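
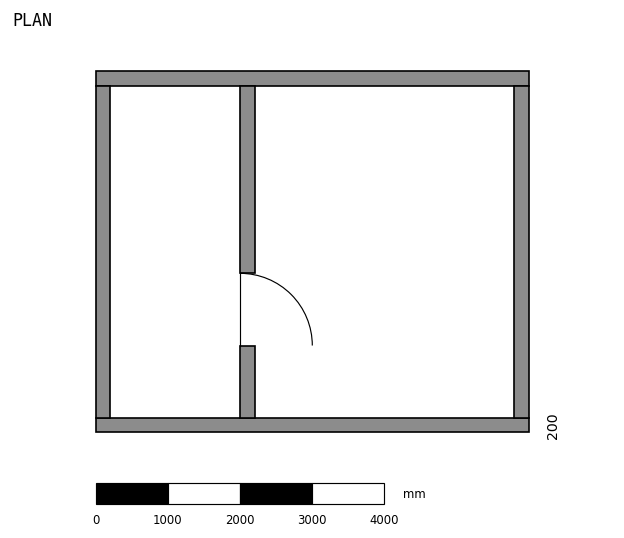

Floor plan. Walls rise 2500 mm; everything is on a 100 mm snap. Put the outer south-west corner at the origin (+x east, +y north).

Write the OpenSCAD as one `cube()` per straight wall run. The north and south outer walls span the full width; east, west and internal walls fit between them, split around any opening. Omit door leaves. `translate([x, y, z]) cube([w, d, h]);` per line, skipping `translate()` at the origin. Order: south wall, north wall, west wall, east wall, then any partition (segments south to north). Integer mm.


cube([6000, 200, 2500]);
translate([0, 4800, 0]) cube([6000, 200, 2500]);
translate([0, 200, 0]) cube([200, 4600, 2500]);
translate([5800, 200, 0]) cube([200, 4600, 2500]);
translate([2000, 200, 0]) cube([200, 1000, 2500]);
translate([2000, 2200, 0]) cube([200, 2600, 2500]);


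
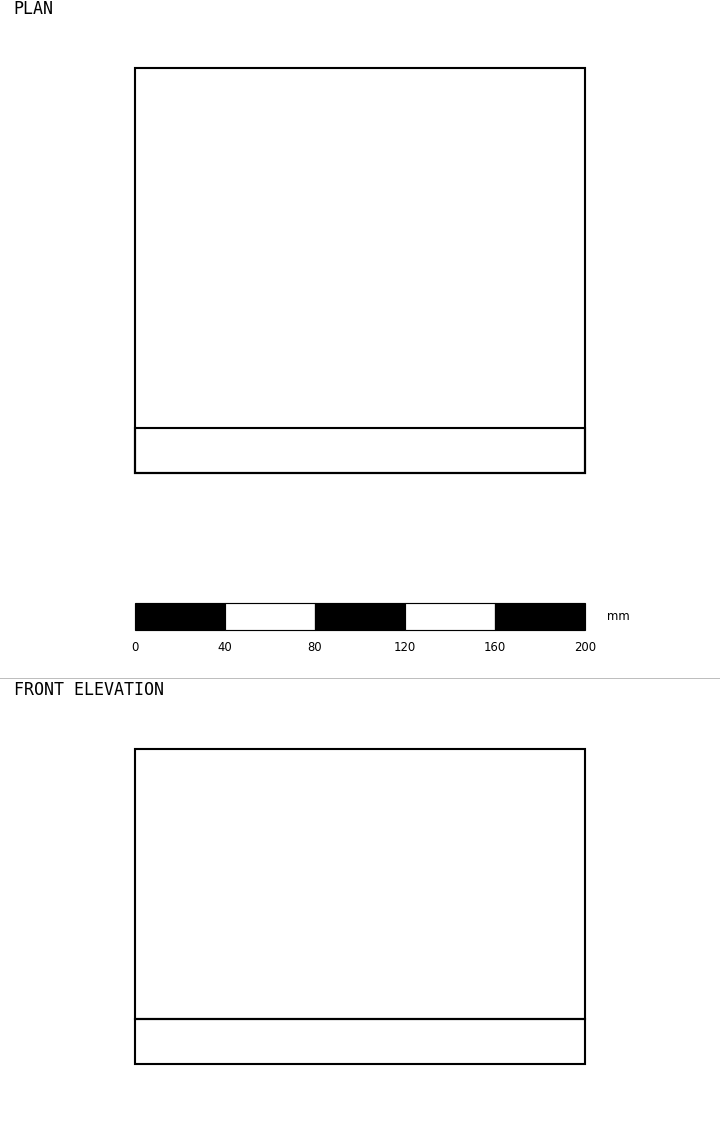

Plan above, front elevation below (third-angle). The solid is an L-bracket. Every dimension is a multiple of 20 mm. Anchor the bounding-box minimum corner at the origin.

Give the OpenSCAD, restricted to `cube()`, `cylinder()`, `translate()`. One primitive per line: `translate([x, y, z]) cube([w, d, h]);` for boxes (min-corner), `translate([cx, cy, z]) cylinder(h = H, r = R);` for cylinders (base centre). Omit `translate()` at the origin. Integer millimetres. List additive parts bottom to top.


cube([200, 180, 20]);
translate([0, 0, 20]) cube([200, 20, 120]);


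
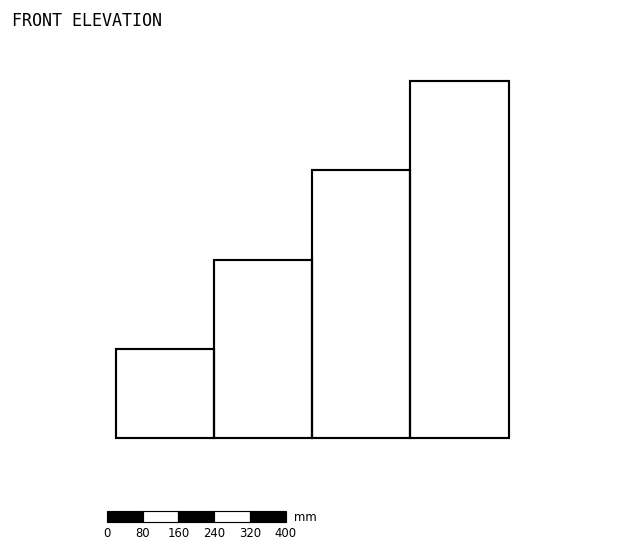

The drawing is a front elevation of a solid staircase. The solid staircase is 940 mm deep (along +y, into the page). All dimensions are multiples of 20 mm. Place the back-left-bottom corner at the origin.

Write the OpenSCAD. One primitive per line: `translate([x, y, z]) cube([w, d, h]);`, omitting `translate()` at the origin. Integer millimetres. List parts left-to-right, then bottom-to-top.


cube([220, 940, 200]);
translate([220, 0, 0]) cube([220, 940, 400]);
translate([440, 0, 0]) cube([220, 940, 600]);
translate([660, 0, 0]) cube([220, 940, 800]);


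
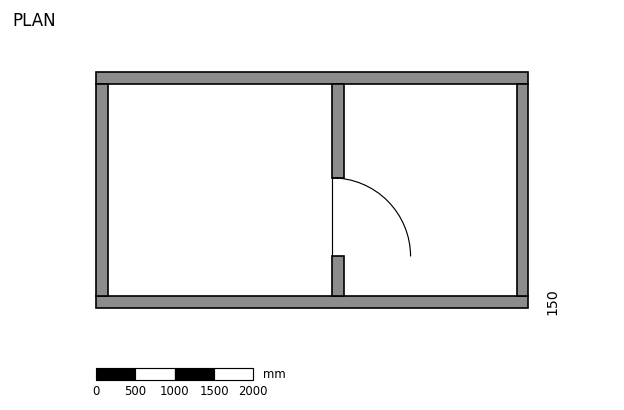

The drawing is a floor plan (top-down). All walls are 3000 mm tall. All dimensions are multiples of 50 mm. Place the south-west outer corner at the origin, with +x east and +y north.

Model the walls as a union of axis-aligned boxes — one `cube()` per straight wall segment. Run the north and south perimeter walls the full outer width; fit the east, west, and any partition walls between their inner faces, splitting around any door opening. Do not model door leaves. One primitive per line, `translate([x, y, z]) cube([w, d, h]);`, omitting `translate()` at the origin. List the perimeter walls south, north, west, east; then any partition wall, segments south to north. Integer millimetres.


cube([5500, 150, 3000]);
translate([0, 2850, 0]) cube([5500, 150, 3000]);
translate([0, 150, 0]) cube([150, 2700, 3000]);
translate([5350, 150, 0]) cube([150, 2700, 3000]);
translate([3000, 150, 0]) cube([150, 500, 3000]);
translate([3000, 1650, 0]) cube([150, 1200, 3000]);


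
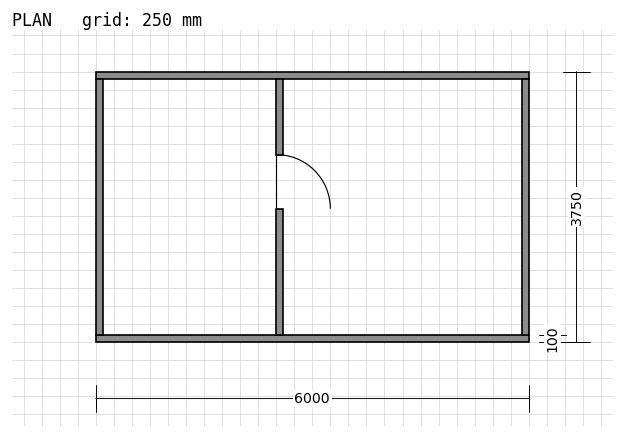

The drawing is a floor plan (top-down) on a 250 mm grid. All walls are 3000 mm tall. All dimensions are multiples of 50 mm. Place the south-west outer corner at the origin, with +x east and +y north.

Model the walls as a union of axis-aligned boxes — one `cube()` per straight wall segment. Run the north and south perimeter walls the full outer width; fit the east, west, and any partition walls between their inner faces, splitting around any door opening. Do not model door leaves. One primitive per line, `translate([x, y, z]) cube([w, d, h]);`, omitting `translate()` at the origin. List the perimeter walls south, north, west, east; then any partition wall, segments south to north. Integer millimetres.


cube([6000, 100, 3000]);
translate([0, 3650, 0]) cube([6000, 100, 3000]);
translate([0, 100, 0]) cube([100, 3550, 3000]);
translate([5900, 100, 0]) cube([100, 3550, 3000]);
translate([2500, 100, 0]) cube([100, 1750, 3000]);
translate([2500, 2600, 0]) cube([100, 1050, 3000]);


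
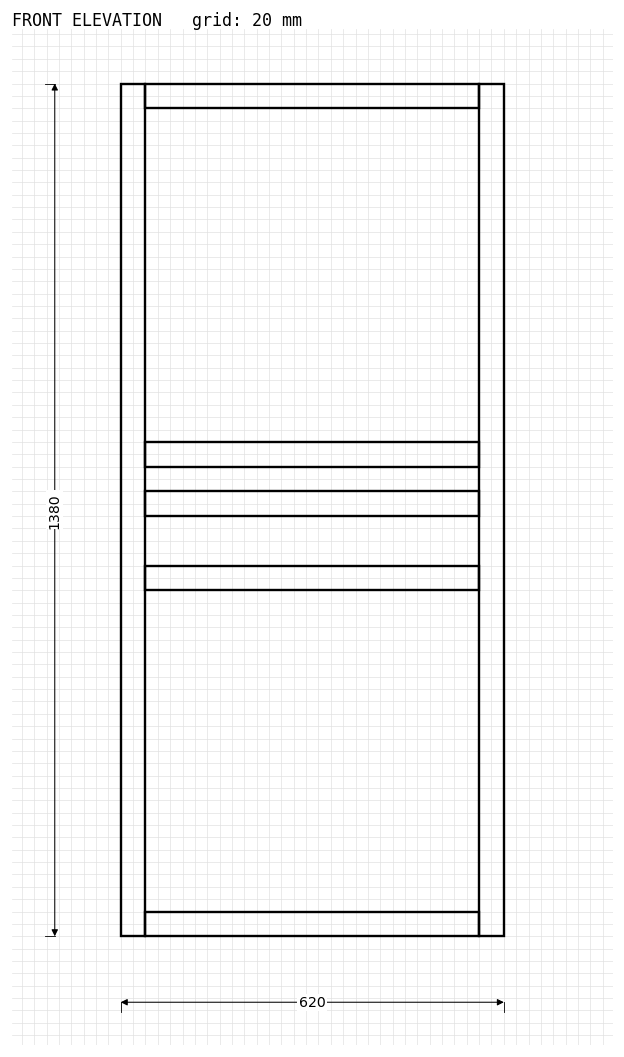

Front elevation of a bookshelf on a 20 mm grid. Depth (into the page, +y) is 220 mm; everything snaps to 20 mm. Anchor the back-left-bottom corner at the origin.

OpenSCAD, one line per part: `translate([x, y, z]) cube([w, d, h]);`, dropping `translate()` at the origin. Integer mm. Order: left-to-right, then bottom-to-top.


cube([40, 220, 1380]);
translate([40, 0, 0]) cube([540, 220, 40]);
translate([40, 0, 560]) cube([540, 220, 40]);
translate([40, 0, 680]) cube([540, 220, 40]);
translate([40, 0, 760]) cube([540, 220, 40]);
translate([40, 0, 1340]) cube([540, 220, 40]);
translate([580, 0, 0]) cube([40, 220, 1380]);


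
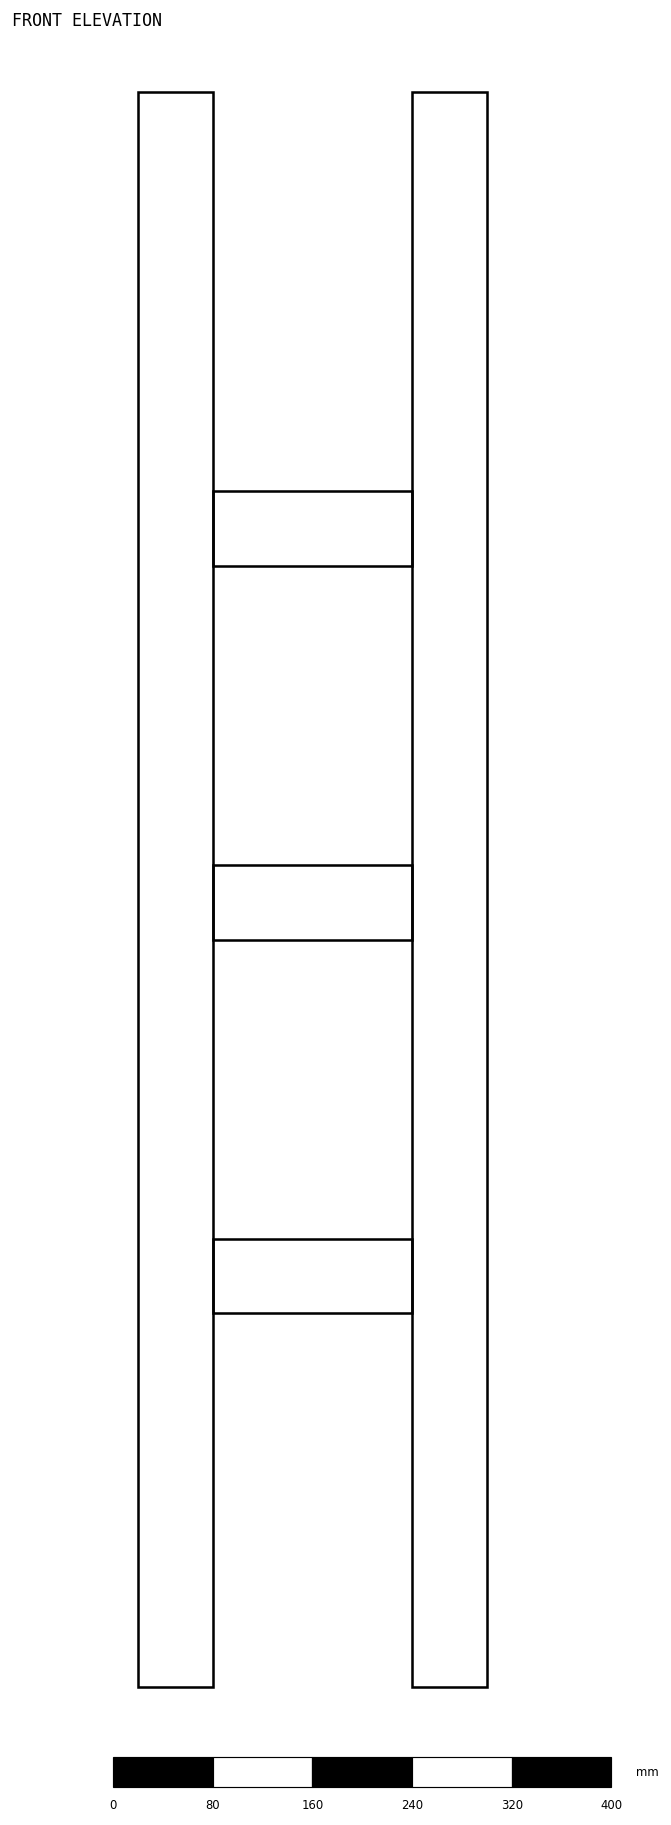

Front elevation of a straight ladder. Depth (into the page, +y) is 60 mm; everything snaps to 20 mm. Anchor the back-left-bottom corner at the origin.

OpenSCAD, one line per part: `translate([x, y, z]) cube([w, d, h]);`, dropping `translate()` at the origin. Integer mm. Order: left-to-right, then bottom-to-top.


cube([60, 60, 1280]);
translate([60, 0, 300]) cube([160, 60, 60]);
translate([60, 0, 600]) cube([160, 60, 60]);
translate([60, 0, 900]) cube([160, 60, 60]);
translate([220, 0, 0]) cube([60, 60, 1280]);


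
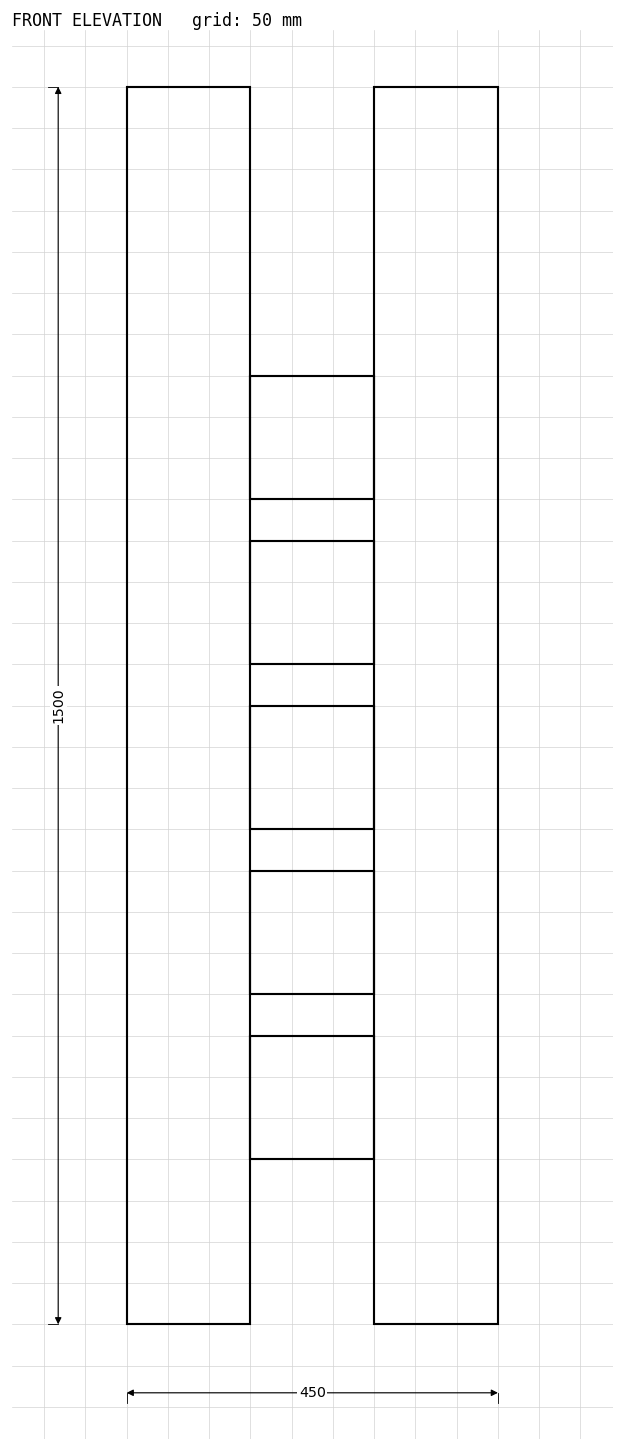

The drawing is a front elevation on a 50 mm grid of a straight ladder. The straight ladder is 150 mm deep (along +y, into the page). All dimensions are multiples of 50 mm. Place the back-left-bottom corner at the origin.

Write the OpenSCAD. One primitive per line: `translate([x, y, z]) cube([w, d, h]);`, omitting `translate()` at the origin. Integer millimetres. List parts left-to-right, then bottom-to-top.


cube([150, 150, 1500]);
translate([150, 0, 200]) cube([150, 150, 150]);
translate([150, 0, 400]) cube([150, 150, 150]);
translate([150, 0, 600]) cube([150, 150, 150]);
translate([150, 0, 800]) cube([150, 150, 150]);
translate([150, 0, 1000]) cube([150, 150, 150]);
translate([300, 0, 0]) cube([150, 150, 1500]);


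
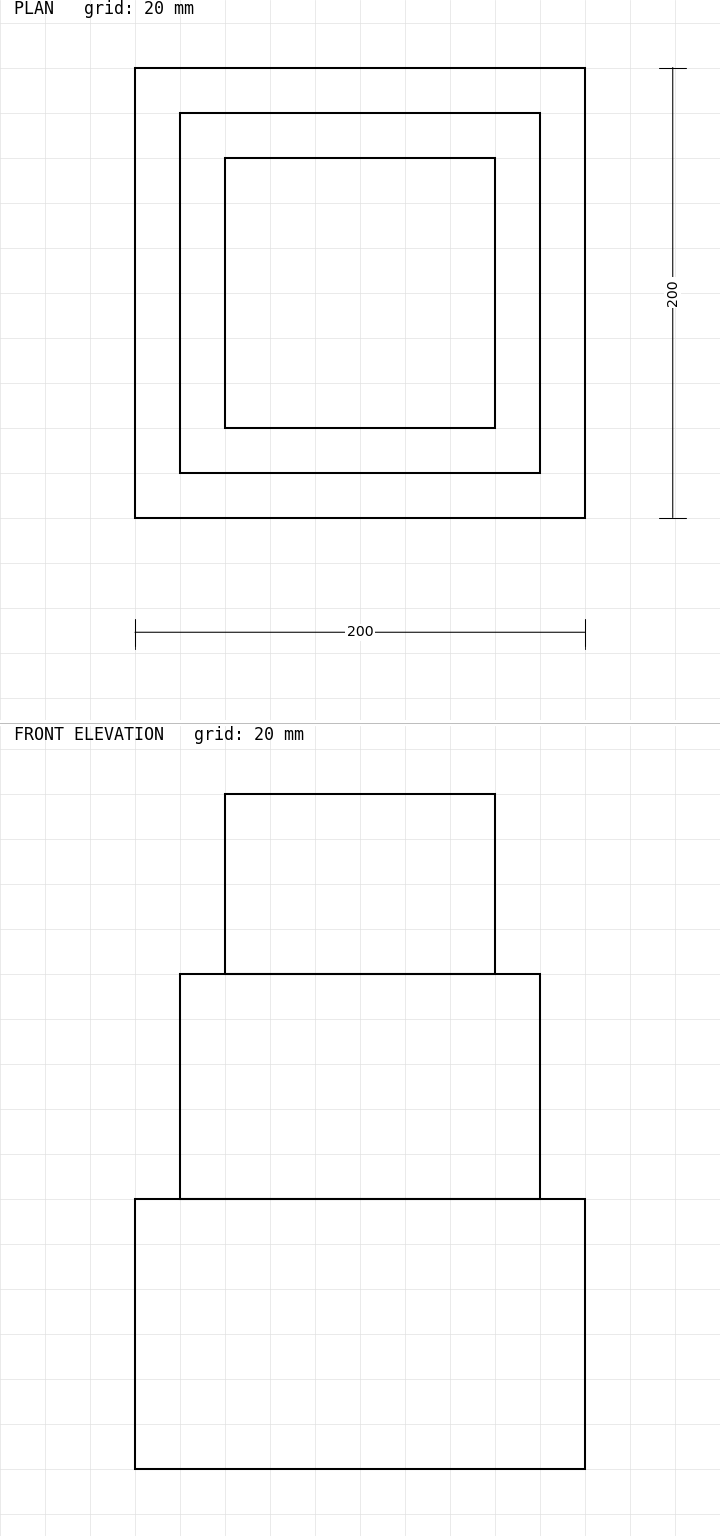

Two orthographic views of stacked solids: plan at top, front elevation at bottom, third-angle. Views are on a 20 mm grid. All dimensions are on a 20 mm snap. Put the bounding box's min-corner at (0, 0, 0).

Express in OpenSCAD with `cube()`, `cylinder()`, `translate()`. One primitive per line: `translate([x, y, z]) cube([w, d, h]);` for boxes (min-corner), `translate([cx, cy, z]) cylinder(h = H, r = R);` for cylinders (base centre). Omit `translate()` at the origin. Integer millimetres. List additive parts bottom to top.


cube([200, 200, 120]);
translate([20, 20, 120]) cube([160, 160, 100]);
translate([40, 40, 220]) cube([120, 120, 80]);


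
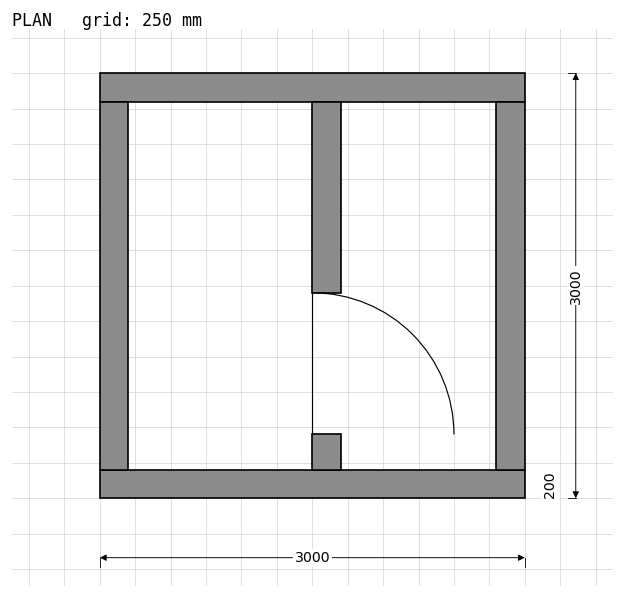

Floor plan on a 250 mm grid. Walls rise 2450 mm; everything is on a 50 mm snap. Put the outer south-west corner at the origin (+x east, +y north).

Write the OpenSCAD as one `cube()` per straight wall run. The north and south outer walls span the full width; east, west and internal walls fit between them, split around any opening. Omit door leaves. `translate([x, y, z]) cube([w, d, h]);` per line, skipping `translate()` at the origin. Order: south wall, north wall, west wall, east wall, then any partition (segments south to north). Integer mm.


cube([3000, 200, 2450]);
translate([0, 2800, 0]) cube([3000, 200, 2450]);
translate([0, 200, 0]) cube([200, 2600, 2450]);
translate([2800, 200, 0]) cube([200, 2600, 2450]);
translate([1500, 200, 0]) cube([200, 250, 2450]);
translate([1500, 1450, 0]) cube([200, 1350, 2450]);


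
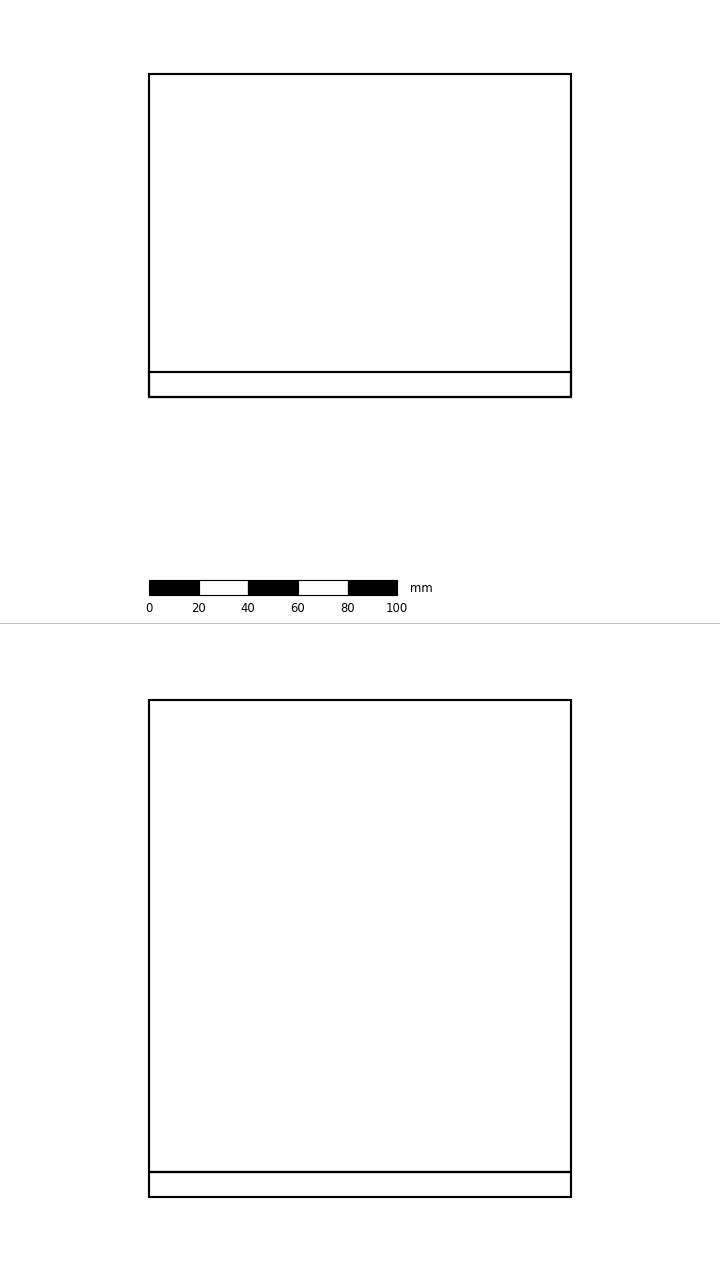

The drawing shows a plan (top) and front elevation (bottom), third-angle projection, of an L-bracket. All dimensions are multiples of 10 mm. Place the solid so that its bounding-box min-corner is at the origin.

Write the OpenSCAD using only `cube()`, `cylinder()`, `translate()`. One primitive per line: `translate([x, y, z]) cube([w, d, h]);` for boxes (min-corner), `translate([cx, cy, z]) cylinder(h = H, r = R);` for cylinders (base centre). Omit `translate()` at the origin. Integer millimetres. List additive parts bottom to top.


cube([170, 130, 10]);
translate([0, 0, 10]) cube([170, 10, 190]);


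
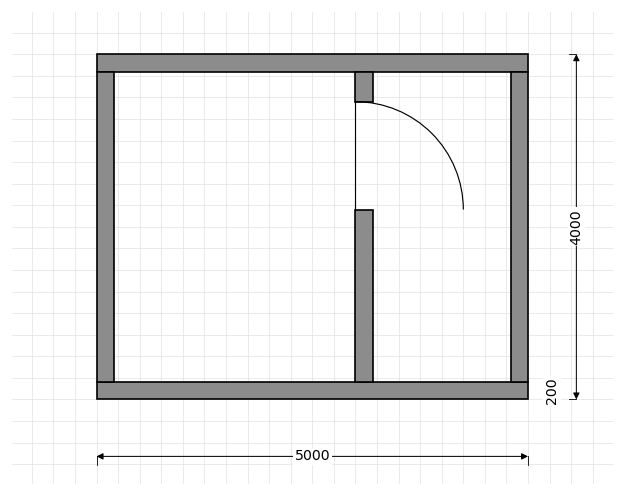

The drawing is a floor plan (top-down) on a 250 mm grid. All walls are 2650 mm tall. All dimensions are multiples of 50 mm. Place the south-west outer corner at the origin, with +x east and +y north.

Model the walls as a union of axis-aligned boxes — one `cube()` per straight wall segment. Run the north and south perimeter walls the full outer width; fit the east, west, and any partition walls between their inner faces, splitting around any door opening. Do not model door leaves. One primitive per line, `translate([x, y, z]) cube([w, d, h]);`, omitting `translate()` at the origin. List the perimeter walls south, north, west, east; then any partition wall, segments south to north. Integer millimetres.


cube([5000, 200, 2650]);
translate([0, 3800, 0]) cube([5000, 200, 2650]);
translate([0, 200, 0]) cube([200, 3600, 2650]);
translate([4800, 200, 0]) cube([200, 3600, 2650]);
translate([3000, 200, 0]) cube([200, 2000, 2650]);
translate([3000, 3450, 0]) cube([200, 350, 2650]);


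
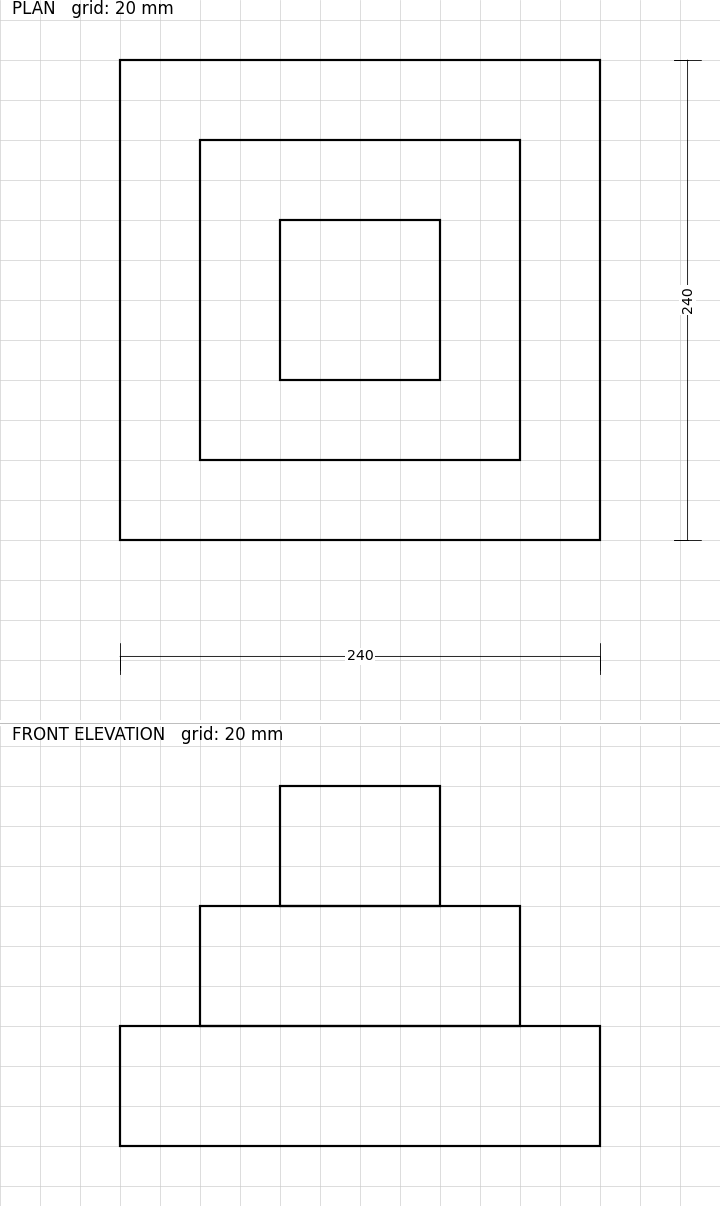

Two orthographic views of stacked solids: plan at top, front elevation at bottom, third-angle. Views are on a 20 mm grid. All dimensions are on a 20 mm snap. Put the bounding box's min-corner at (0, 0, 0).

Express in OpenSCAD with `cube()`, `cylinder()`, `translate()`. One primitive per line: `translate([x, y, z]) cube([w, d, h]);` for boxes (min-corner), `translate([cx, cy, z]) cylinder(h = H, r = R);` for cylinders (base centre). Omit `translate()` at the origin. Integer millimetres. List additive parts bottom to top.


cube([240, 240, 60]);
translate([40, 40, 60]) cube([160, 160, 60]);
translate([80, 80, 120]) cube([80, 80, 60]);


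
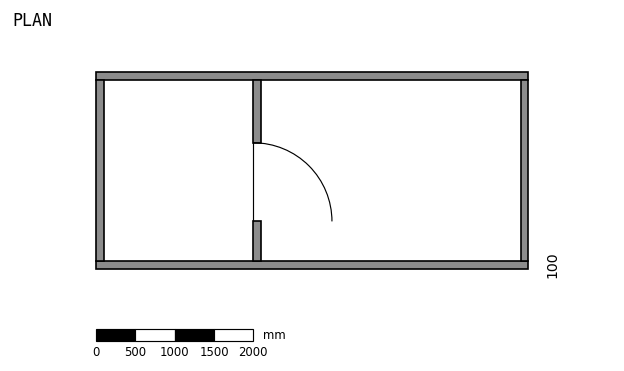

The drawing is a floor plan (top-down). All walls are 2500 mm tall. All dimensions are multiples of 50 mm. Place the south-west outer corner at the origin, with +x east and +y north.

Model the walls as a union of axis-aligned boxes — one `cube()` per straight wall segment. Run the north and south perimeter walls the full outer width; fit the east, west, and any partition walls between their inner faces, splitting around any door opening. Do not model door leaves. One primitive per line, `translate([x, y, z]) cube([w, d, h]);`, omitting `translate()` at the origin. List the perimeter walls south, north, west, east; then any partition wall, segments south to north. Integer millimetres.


cube([5500, 100, 2500]);
translate([0, 2400, 0]) cube([5500, 100, 2500]);
translate([0, 100, 0]) cube([100, 2300, 2500]);
translate([5400, 100, 0]) cube([100, 2300, 2500]);
translate([2000, 100, 0]) cube([100, 500, 2500]);
translate([2000, 1600, 0]) cube([100, 800, 2500]);


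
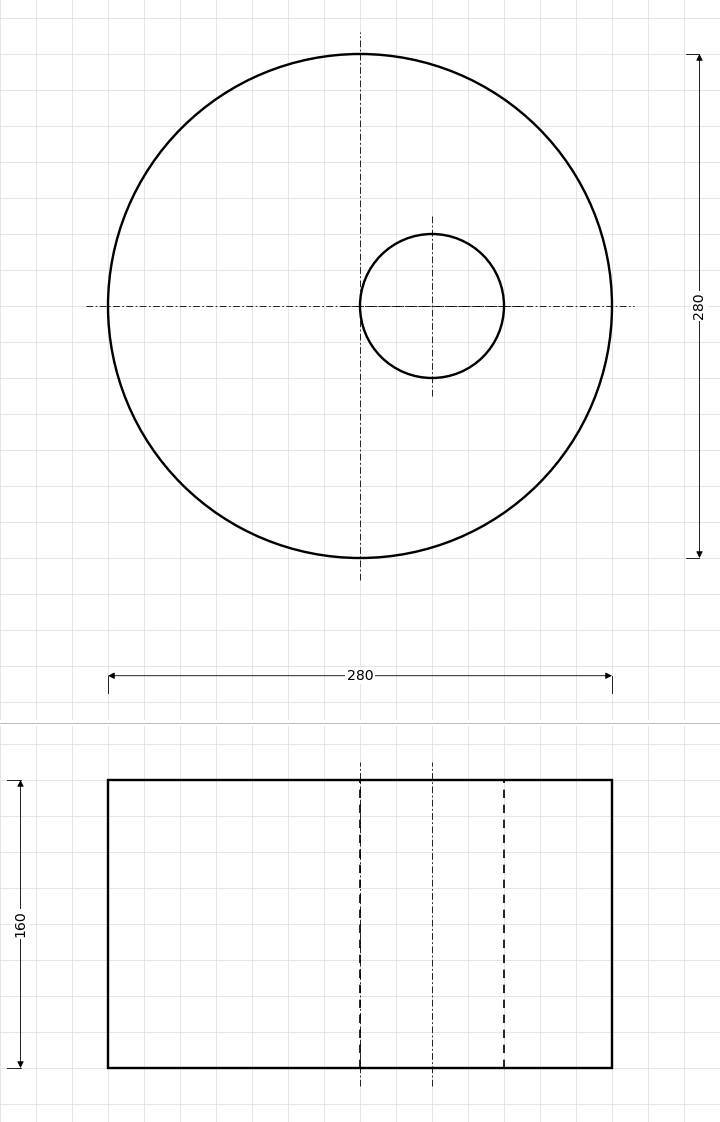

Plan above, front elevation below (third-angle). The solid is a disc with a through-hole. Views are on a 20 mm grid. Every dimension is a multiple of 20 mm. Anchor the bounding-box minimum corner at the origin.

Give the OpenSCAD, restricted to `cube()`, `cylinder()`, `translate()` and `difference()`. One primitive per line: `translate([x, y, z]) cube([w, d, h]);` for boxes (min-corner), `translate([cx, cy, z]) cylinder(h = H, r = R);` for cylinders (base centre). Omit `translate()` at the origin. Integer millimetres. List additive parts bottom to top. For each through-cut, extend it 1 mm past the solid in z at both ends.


difference() {
  translate([140, 140, 0]) cylinder(h = 160, r = 140);
  translate([180, 140, -1]) cylinder(h = 162, r = 40);
}


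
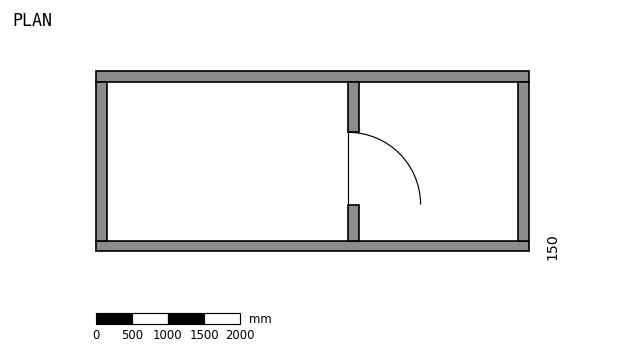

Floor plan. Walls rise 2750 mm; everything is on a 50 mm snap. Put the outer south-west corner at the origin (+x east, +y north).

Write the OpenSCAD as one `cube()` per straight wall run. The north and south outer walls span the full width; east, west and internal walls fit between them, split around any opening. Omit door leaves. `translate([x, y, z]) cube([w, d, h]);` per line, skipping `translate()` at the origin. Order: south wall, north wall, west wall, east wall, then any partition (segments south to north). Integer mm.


cube([6000, 150, 2750]);
translate([0, 2350, 0]) cube([6000, 150, 2750]);
translate([0, 150, 0]) cube([150, 2200, 2750]);
translate([5850, 150, 0]) cube([150, 2200, 2750]);
translate([3500, 150, 0]) cube([150, 500, 2750]);
translate([3500, 1650, 0]) cube([150, 700, 2750]);


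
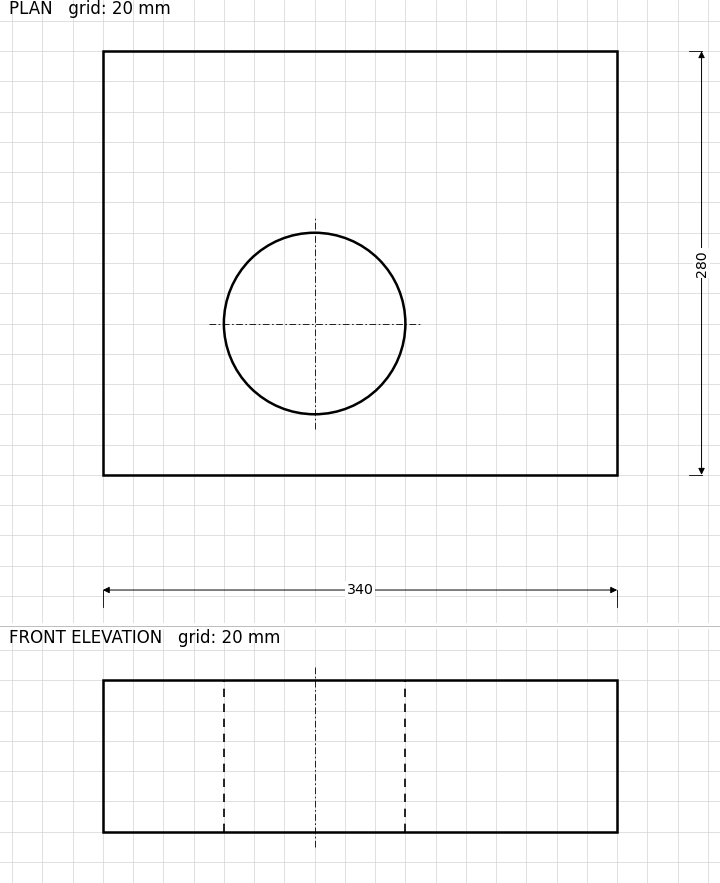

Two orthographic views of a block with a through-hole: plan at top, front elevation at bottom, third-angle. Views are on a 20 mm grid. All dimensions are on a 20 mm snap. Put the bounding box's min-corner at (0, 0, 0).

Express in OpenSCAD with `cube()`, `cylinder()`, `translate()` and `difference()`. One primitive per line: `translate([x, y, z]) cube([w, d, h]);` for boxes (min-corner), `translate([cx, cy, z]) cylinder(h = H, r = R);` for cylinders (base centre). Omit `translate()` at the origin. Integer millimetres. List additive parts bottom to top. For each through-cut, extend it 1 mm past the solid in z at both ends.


difference() {
  cube([340, 280, 100]);
  translate([140, 100, -1]) cylinder(h = 102, r = 60);
}


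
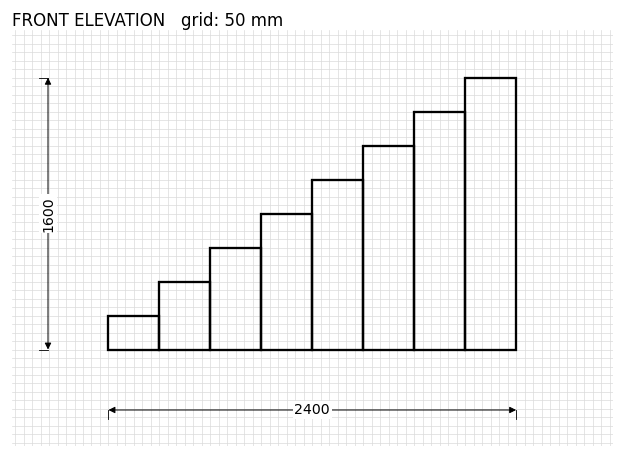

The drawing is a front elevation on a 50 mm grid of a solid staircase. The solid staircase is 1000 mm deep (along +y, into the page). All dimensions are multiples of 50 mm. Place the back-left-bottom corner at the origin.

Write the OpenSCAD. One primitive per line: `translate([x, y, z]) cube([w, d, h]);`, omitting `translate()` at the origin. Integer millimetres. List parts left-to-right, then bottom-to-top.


cube([300, 1000, 200]);
translate([300, 0, 0]) cube([300, 1000, 400]);
translate([600, 0, 0]) cube([300, 1000, 600]);
translate([900, 0, 0]) cube([300, 1000, 800]);
translate([1200, 0, 0]) cube([300, 1000, 1000]);
translate([1500, 0, 0]) cube([300, 1000, 1200]);
translate([1800, 0, 0]) cube([300, 1000, 1400]);
translate([2100, 0, 0]) cube([300, 1000, 1600]);


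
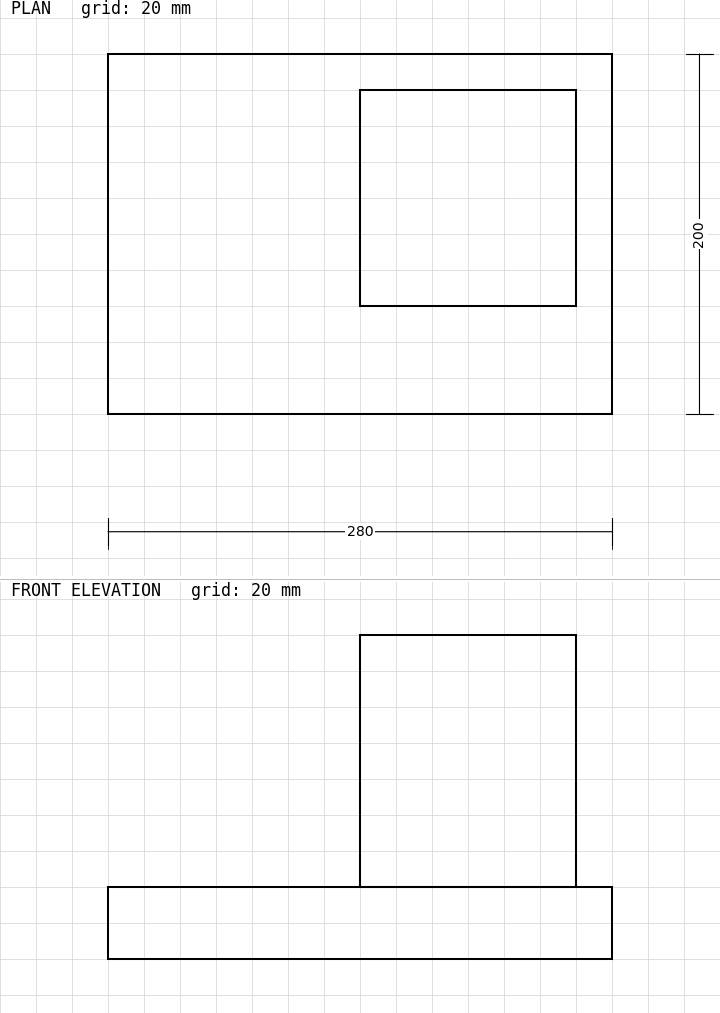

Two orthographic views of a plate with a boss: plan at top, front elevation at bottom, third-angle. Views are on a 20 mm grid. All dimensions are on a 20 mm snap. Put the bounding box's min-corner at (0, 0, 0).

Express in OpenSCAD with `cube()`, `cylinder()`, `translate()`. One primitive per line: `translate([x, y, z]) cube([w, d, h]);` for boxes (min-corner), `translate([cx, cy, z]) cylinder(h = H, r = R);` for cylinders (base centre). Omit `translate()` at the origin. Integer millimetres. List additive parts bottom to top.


cube([280, 200, 40]);
translate([140, 60, 40]) cube([120, 120, 140]);


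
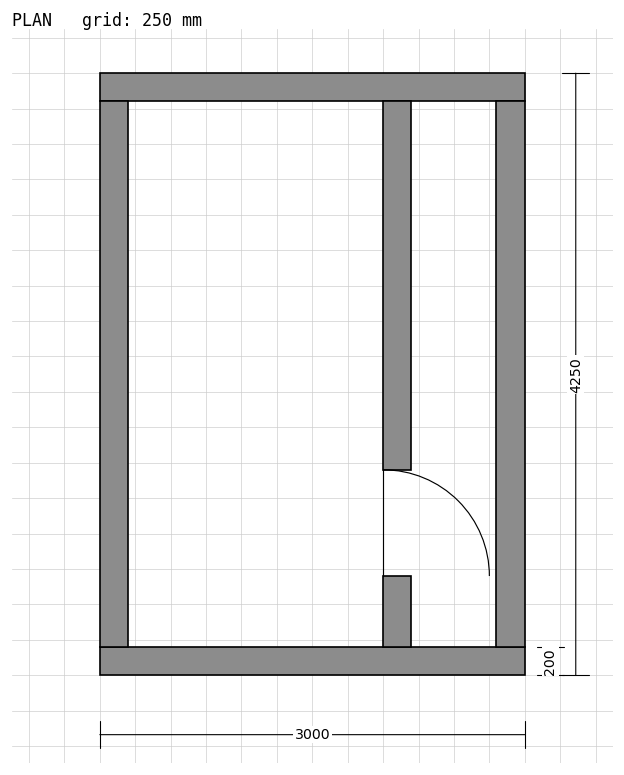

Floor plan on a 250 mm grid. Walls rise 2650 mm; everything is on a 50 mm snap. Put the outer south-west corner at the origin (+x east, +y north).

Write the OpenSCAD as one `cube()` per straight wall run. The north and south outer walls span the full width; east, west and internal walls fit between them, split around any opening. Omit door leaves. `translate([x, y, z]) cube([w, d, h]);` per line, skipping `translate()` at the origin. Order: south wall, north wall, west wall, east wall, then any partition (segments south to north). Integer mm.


cube([3000, 200, 2650]);
translate([0, 4050, 0]) cube([3000, 200, 2650]);
translate([0, 200, 0]) cube([200, 3850, 2650]);
translate([2800, 200, 0]) cube([200, 3850, 2650]);
translate([2000, 200, 0]) cube([200, 500, 2650]);
translate([2000, 1450, 0]) cube([200, 2600, 2650]);


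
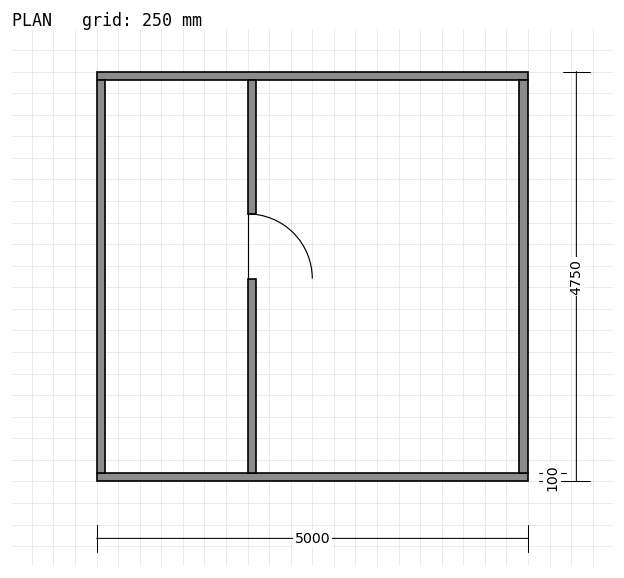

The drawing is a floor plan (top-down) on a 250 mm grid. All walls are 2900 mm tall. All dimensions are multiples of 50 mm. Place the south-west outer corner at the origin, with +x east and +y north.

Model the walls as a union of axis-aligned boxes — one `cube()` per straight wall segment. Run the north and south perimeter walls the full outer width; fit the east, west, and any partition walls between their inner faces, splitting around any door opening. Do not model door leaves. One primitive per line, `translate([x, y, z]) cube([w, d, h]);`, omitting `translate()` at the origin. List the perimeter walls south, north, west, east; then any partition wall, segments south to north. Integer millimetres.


cube([5000, 100, 2900]);
translate([0, 4650, 0]) cube([5000, 100, 2900]);
translate([0, 100, 0]) cube([100, 4550, 2900]);
translate([4900, 100, 0]) cube([100, 4550, 2900]);
translate([1750, 100, 0]) cube([100, 2250, 2900]);
translate([1750, 3100, 0]) cube([100, 1550, 2900]);


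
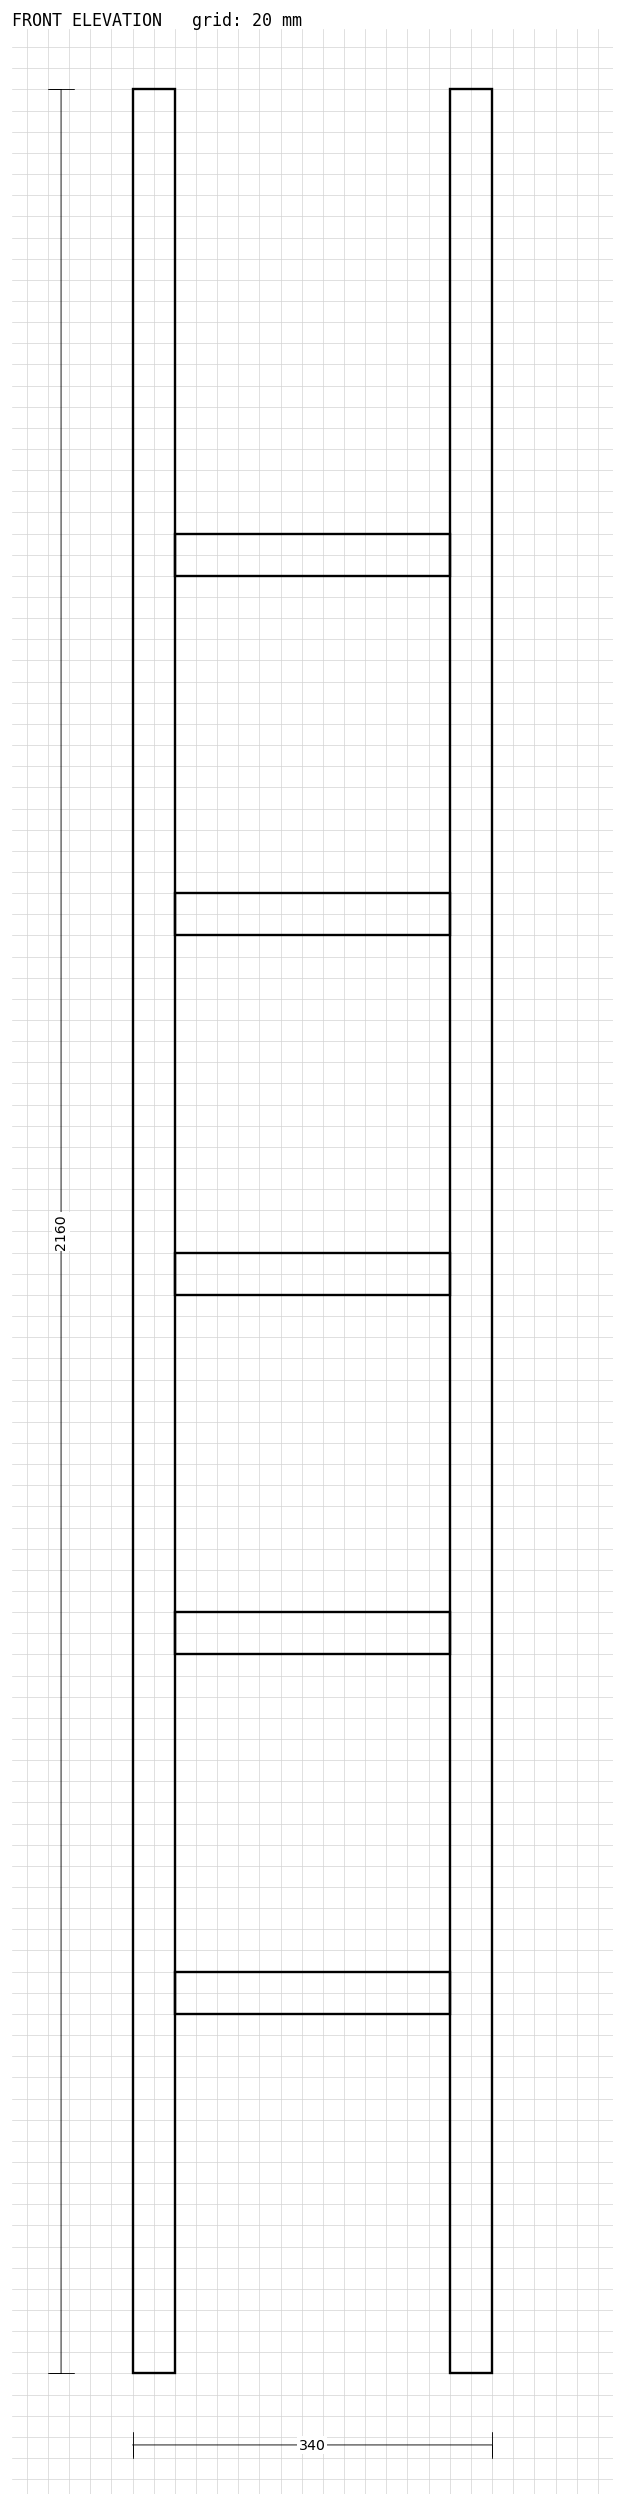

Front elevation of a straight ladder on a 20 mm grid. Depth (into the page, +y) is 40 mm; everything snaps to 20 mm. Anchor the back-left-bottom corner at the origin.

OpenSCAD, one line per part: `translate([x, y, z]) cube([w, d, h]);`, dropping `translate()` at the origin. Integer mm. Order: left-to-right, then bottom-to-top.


cube([40, 40, 2160]);
translate([40, 0, 340]) cube([260, 40, 40]);
translate([40, 0, 680]) cube([260, 40, 40]);
translate([40, 0, 1020]) cube([260, 40, 40]);
translate([40, 0, 1360]) cube([260, 40, 40]);
translate([40, 0, 1700]) cube([260, 40, 40]);
translate([300, 0, 0]) cube([40, 40, 2160]);


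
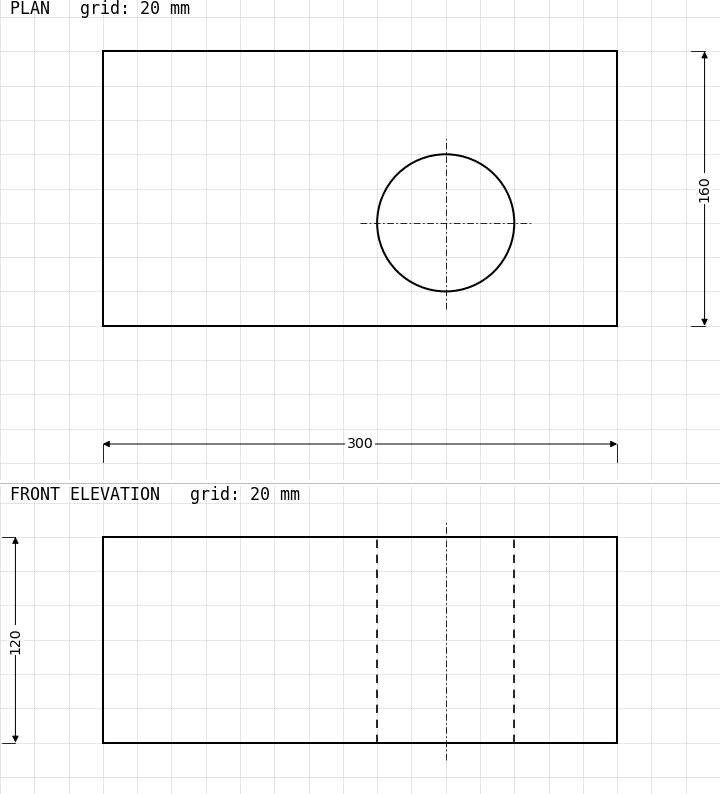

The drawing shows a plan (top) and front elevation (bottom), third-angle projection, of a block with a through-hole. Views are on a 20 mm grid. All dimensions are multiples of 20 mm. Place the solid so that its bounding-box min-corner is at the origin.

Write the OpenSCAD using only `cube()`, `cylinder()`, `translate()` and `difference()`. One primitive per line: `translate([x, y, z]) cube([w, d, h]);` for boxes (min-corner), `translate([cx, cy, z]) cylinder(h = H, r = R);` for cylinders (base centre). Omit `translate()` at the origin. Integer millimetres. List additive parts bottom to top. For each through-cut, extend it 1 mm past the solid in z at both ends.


difference() {
  cube([300, 160, 120]);
  translate([200, 60, -1]) cylinder(h = 122, r = 40);
}


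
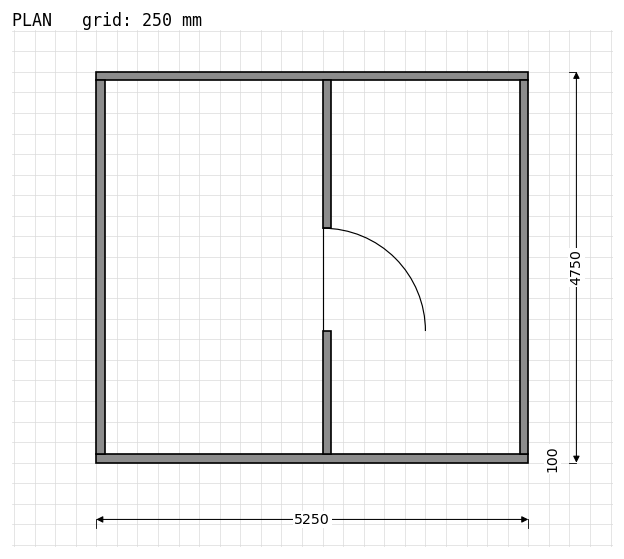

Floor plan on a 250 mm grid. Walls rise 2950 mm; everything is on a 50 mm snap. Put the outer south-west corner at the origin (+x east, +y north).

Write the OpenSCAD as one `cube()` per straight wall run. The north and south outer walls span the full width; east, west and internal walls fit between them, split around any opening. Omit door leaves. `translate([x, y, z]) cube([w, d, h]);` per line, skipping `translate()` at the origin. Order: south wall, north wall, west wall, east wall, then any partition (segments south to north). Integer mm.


cube([5250, 100, 2950]);
translate([0, 4650, 0]) cube([5250, 100, 2950]);
translate([0, 100, 0]) cube([100, 4550, 2950]);
translate([5150, 100, 0]) cube([100, 4550, 2950]);
translate([2750, 100, 0]) cube([100, 1500, 2950]);
translate([2750, 2850, 0]) cube([100, 1800, 2950]);


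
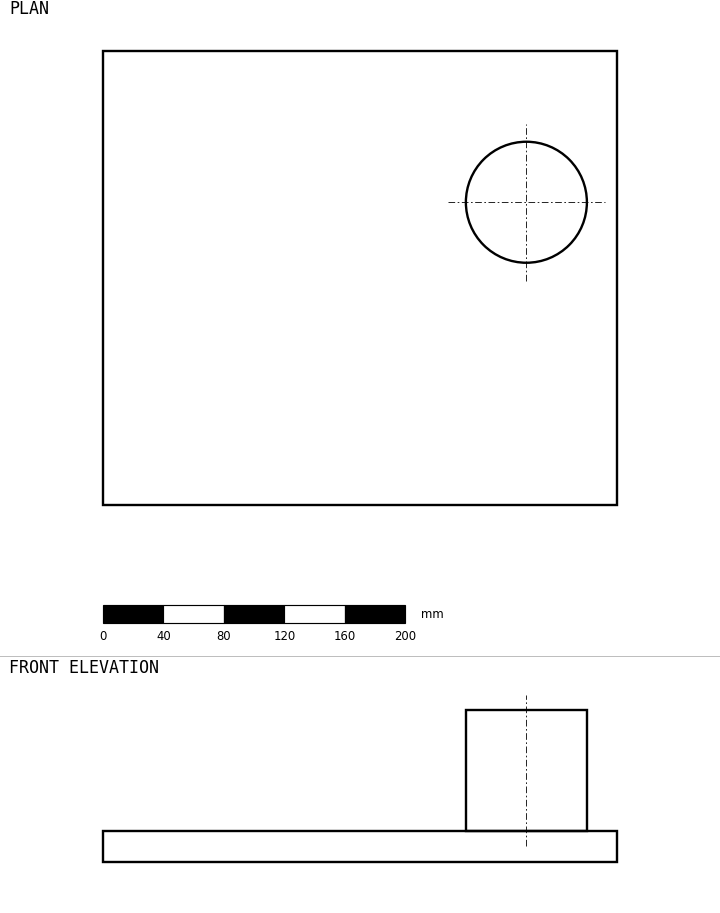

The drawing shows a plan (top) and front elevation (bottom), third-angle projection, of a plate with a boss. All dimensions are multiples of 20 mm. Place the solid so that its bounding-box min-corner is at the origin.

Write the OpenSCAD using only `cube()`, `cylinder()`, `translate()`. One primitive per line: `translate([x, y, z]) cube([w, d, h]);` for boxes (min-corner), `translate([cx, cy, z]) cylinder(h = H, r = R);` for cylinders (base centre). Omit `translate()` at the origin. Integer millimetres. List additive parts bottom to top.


cube([340, 300, 20]);
translate([280, 200, 20]) cylinder(h = 80, r = 40);


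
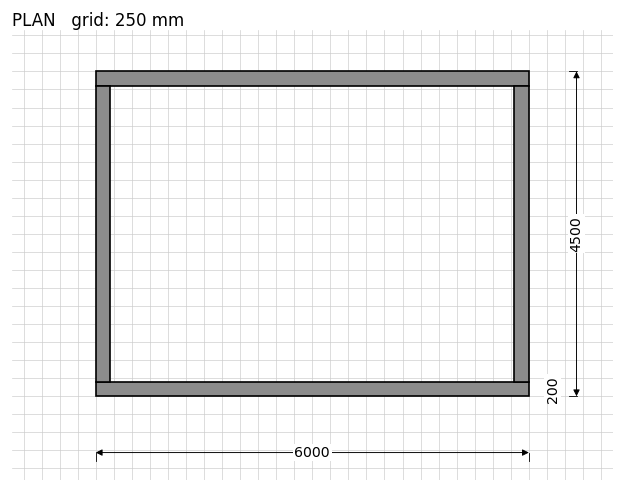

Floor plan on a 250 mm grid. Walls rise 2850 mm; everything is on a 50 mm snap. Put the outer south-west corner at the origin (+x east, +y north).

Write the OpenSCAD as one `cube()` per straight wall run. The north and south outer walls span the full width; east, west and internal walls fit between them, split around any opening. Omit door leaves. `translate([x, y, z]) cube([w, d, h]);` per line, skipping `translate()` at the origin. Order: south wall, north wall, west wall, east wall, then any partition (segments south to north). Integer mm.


cube([6000, 200, 2850]);
translate([0, 4300, 0]) cube([6000, 200, 2850]);
translate([0, 200, 0]) cube([200, 4100, 2850]);
translate([5800, 200, 0]) cube([200, 4100, 2850]);


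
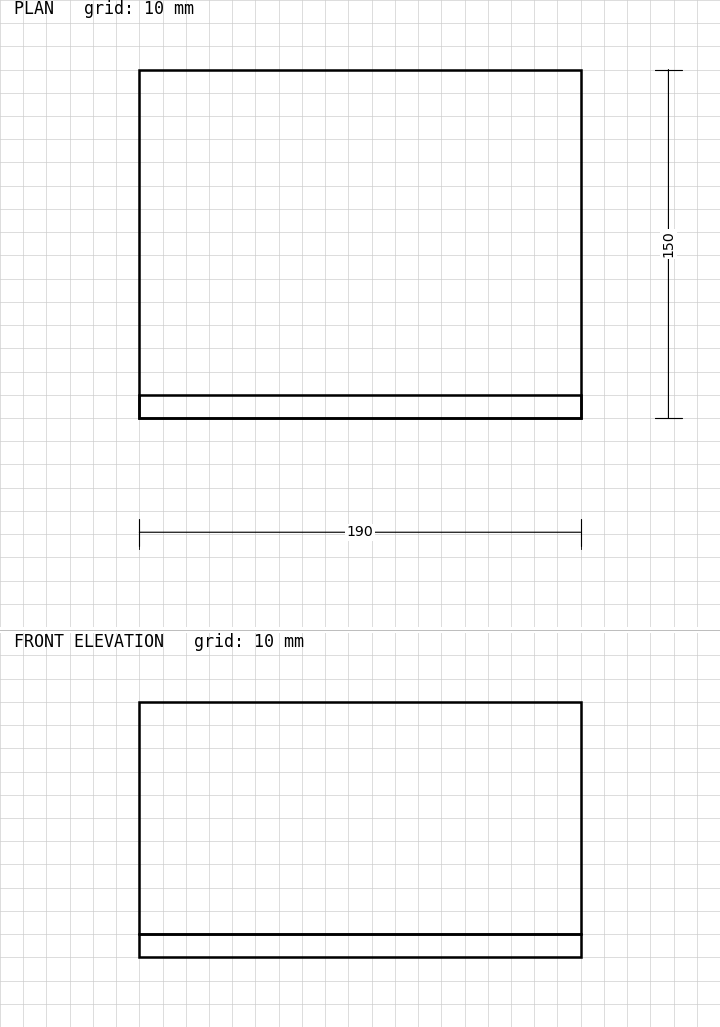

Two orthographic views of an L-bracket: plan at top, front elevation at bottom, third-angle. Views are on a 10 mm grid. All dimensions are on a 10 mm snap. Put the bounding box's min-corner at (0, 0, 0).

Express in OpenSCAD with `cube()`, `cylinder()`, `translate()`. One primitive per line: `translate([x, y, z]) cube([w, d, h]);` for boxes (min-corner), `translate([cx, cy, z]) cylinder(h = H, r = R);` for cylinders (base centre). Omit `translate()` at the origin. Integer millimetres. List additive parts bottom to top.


cube([190, 150, 10]);
translate([0, 0, 10]) cube([190, 10, 100]);


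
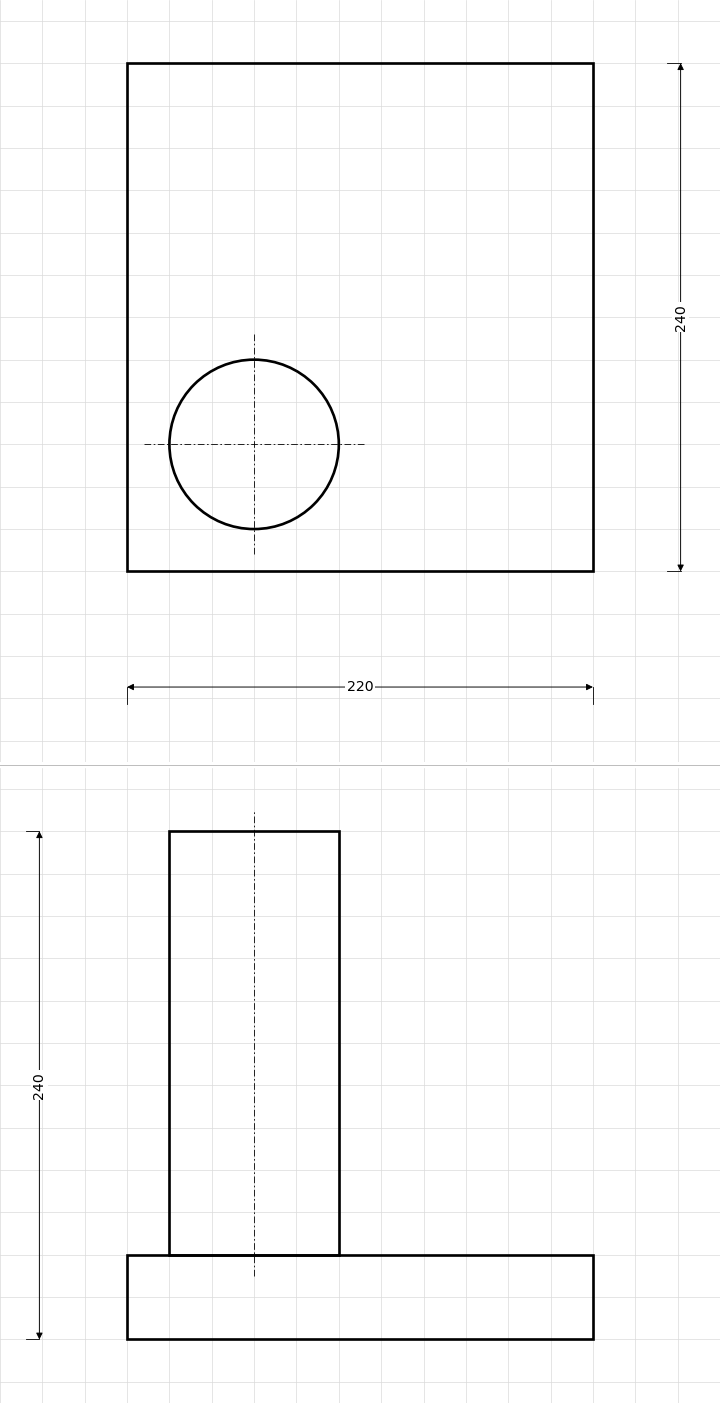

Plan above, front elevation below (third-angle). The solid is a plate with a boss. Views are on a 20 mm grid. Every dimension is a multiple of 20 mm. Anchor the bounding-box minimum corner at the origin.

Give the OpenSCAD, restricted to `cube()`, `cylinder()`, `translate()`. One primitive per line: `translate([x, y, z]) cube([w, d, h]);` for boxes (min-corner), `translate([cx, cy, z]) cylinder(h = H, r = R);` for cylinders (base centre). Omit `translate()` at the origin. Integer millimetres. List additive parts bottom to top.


cube([220, 240, 40]);
translate([60, 60, 40]) cylinder(h = 200, r = 40);


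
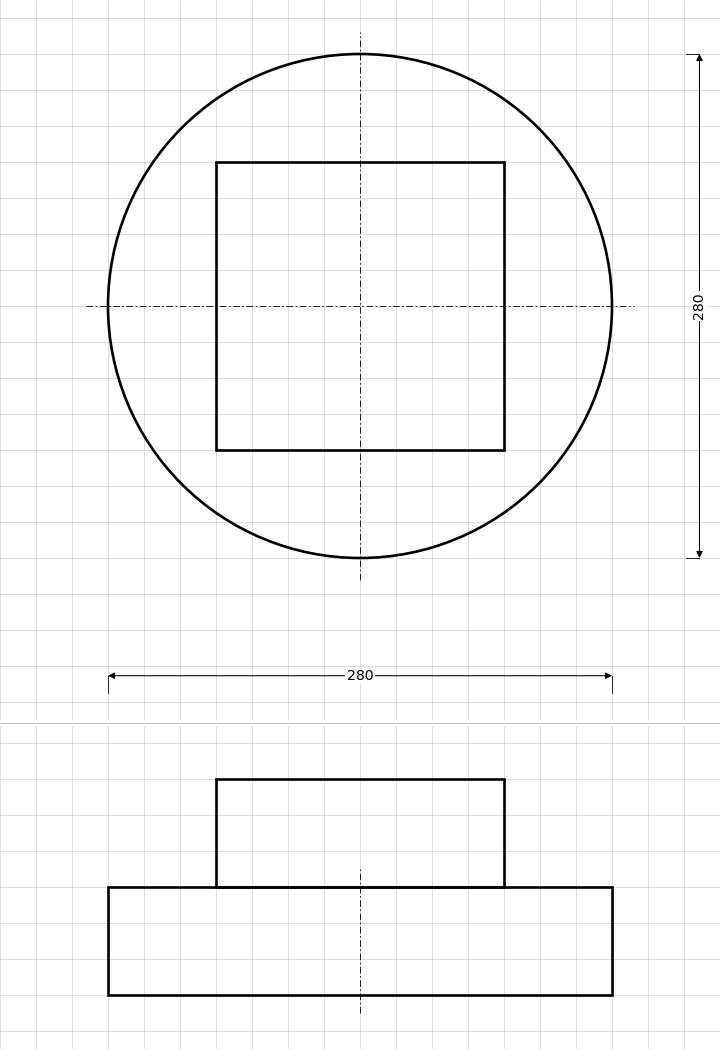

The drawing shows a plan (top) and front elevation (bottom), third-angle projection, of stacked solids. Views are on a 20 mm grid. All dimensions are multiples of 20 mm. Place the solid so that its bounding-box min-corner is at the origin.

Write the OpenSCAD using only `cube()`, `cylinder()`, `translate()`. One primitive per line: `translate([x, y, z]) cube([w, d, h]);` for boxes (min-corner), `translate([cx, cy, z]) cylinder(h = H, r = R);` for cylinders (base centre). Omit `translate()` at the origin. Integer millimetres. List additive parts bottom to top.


translate([140, 140, 0]) cylinder(h = 60, r = 140);
translate([60, 60, 60]) cube([160, 160, 60]);


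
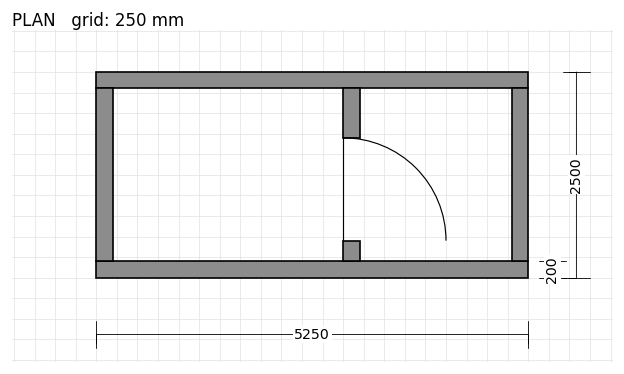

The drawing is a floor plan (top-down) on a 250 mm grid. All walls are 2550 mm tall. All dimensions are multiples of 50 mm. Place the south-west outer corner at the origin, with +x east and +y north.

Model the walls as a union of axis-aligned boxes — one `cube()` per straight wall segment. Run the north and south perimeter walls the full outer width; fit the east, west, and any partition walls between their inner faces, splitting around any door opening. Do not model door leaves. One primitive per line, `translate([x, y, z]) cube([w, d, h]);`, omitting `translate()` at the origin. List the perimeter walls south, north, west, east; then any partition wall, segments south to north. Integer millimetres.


cube([5250, 200, 2550]);
translate([0, 2300, 0]) cube([5250, 200, 2550]);
translate([0, 200, 0]) cube([200, 2100, 2550]);
translate([5050, 200, 0]) cube([200, 2100, 2550]);
translate([3000, 200, 0]) cube([200, 250, 2550]);
translate([3000, 1700, 0]) cube([200, 600, 2550]);


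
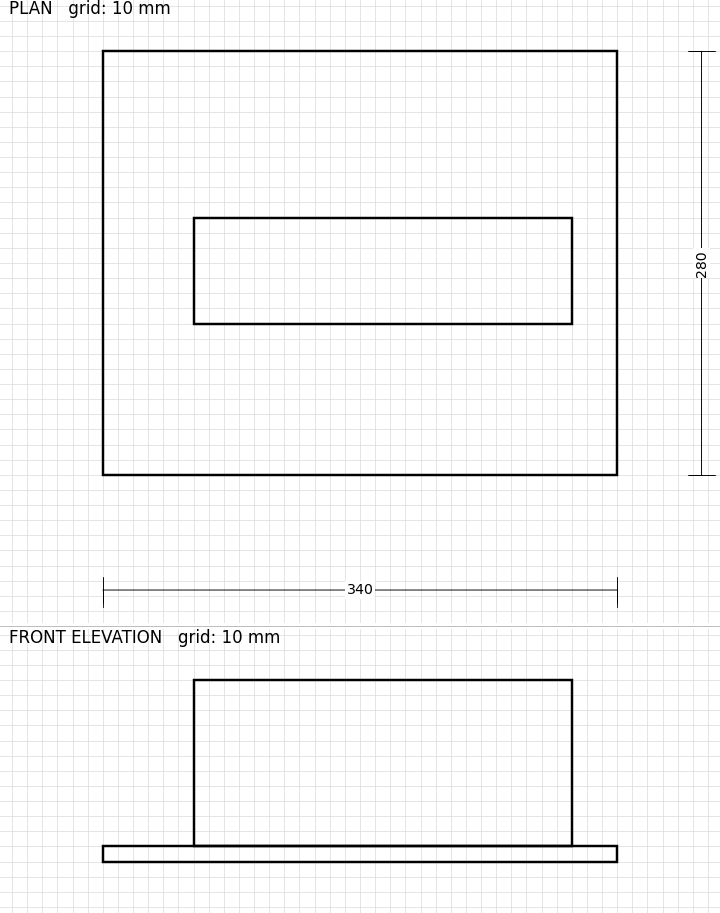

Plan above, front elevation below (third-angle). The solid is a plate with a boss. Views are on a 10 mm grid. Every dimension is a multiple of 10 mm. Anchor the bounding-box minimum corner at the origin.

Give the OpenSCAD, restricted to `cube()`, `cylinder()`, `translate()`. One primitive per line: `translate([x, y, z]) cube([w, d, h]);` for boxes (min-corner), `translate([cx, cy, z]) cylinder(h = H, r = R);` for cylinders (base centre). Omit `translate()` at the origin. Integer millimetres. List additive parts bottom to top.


cube([340, 280, 10]);
translate([60, 100, 10]) cube([250, 70, 110]);


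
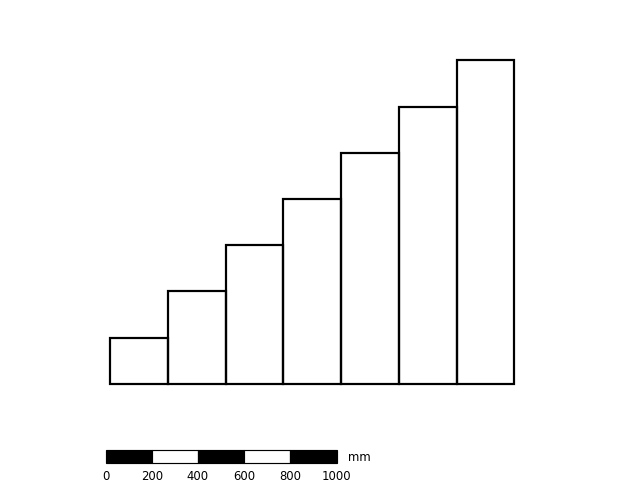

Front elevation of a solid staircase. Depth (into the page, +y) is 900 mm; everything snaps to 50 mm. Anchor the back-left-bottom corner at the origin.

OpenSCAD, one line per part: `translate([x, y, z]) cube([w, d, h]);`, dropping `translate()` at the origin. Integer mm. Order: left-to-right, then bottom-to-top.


cube([250, 900, 200]);
translate([250, 0, 0]) cube([250, 900, 400]);
translate([500, 0, 0]) cube([250, 900, 600]);
translate([750, 0, 0]) cube([250, 900, 800]);
translate([1000, 0, 0]) cube([250, 900, 1000]);
translate([1250, 0, 0]) cube([250, 900, 1200]);
translate([1500, 0, 0]) cube([250, 900, 1400]);


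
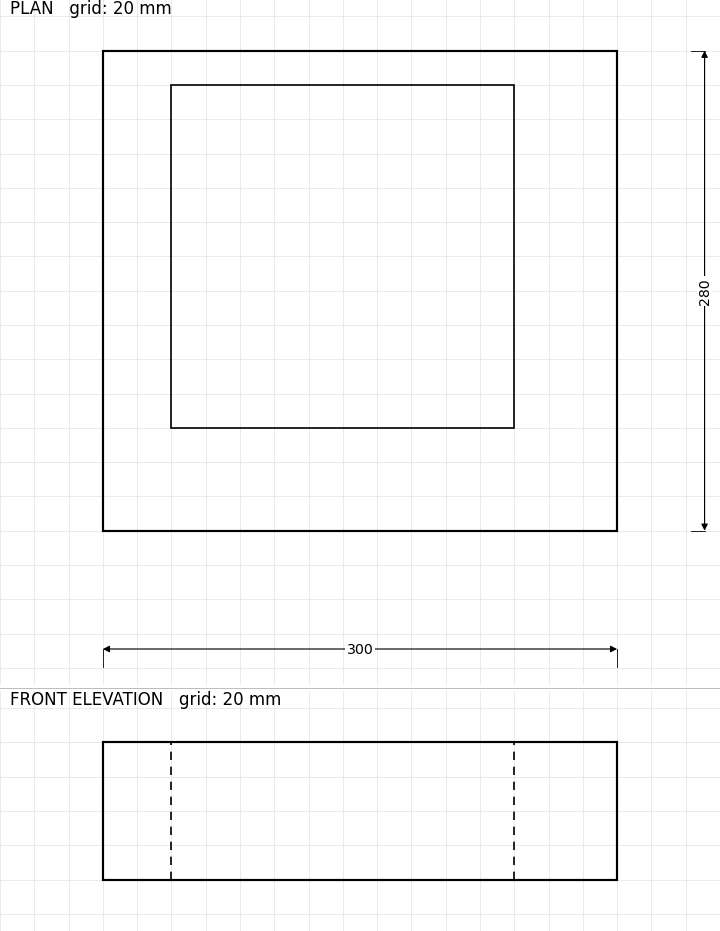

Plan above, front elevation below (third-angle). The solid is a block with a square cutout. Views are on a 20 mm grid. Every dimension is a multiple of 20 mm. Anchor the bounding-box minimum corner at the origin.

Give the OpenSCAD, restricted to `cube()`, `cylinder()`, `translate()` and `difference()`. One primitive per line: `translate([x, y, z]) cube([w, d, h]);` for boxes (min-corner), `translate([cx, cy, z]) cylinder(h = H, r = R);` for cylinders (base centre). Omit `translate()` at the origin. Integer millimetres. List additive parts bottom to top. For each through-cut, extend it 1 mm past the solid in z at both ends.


difference() {
  cube([300, 280, 80]);
  translate([40, 60, -1]) cube([200, 200, 82]);
}


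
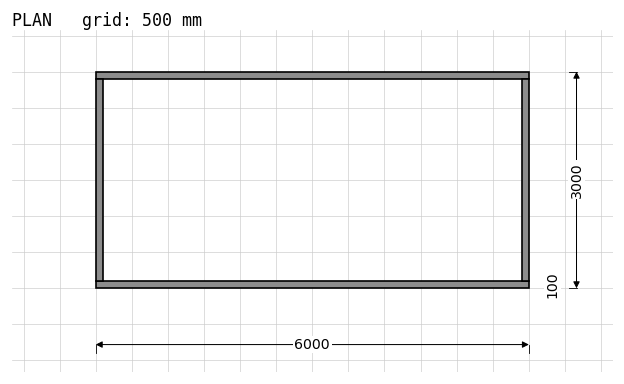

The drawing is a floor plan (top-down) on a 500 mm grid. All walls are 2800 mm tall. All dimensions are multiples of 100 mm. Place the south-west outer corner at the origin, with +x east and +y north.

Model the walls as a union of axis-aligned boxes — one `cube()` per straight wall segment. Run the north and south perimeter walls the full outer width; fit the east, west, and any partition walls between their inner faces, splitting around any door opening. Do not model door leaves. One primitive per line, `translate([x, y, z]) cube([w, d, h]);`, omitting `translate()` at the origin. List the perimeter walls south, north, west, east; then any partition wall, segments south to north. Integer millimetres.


cube([6000, 100, 2800]);
translate([0, 2900, 0]) cube([6000, 100, 2800]);
translate([0, 100, 0]) cube([100, 2800, 2800]);
translate([5900, 100, 0]) cube([100, 2800, 2800]);


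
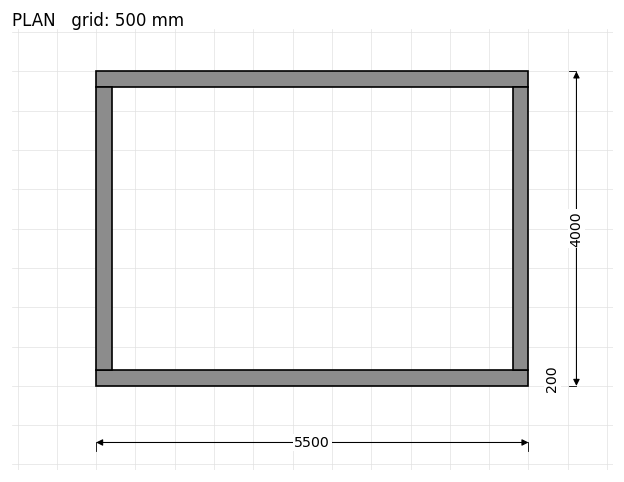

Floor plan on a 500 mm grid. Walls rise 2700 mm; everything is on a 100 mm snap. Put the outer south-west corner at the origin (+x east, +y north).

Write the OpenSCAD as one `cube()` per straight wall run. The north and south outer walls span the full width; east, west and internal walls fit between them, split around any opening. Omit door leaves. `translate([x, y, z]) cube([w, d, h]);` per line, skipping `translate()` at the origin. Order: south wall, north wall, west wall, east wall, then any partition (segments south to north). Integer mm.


cube([5500, 200, 2700]);
translate([0, 3800, 0]) cube([5500, 200, 2700]);
translate([0, 200, 0]) cube([200, 3600, 2700]);
translate([5300, 200, 0]) cube([200, 3600, 2700]);


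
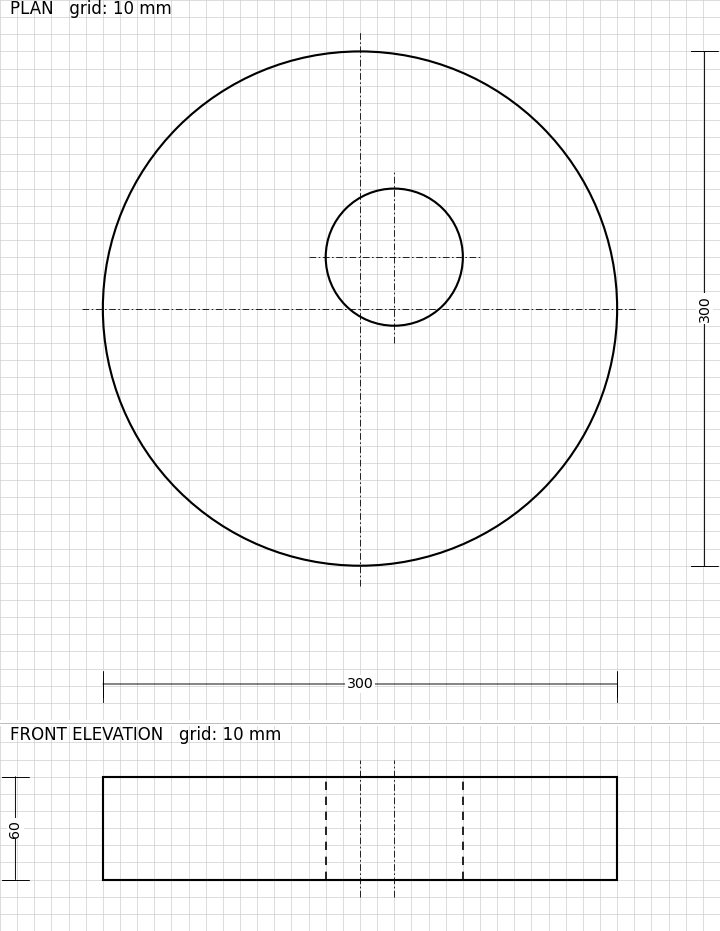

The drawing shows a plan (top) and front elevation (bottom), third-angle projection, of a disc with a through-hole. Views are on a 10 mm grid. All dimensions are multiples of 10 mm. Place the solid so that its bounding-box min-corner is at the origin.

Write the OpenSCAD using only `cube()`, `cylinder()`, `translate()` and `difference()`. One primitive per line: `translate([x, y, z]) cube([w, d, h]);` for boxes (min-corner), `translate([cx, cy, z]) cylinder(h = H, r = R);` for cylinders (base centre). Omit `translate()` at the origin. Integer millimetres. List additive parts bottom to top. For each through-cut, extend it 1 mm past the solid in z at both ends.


difference() {
  translate([150, 150, 0]) cylinder(h = 60, r = 150);
  translate([170, 180, -1]) cylinder(h = 62, r = 40);
}


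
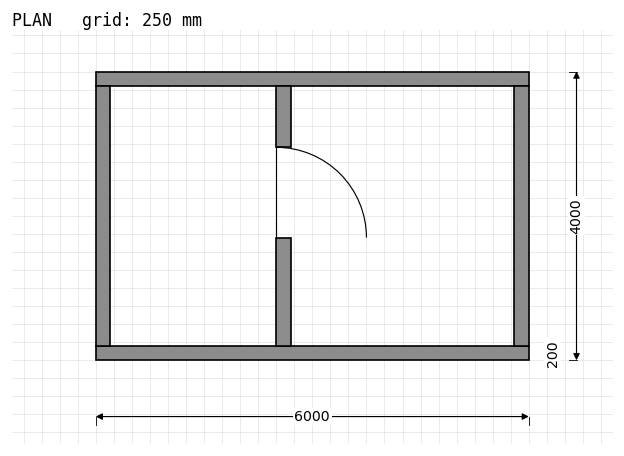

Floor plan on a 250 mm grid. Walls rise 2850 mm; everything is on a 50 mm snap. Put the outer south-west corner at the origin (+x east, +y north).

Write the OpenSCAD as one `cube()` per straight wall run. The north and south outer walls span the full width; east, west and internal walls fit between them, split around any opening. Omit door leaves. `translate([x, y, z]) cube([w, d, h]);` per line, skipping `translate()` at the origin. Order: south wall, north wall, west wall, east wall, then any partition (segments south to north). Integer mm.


cube([6000, 200, 2850]);
translate([0, 3800, 0]) cube([6000, 200, 2850]);
translate([0, 200, 0]) cube([200, 3600, 2850]);
translate([5800, 200, 0]) cube([200, 3600, 2850]);
translate([2500, 200, 0]) cube([200, 1500, 2850]);
translate([2500, 2950, 0]) cube([200, 850, 2850]);
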